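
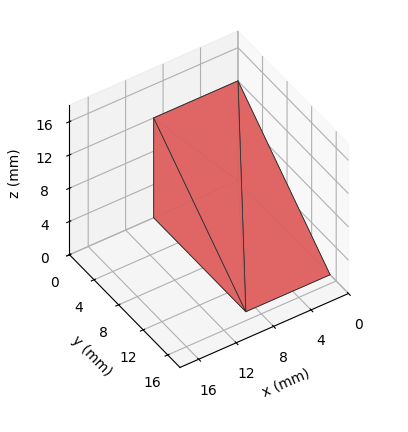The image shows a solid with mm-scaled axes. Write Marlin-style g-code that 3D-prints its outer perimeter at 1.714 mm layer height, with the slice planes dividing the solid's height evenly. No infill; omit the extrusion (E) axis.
Reading the render: the shape is a wedge (ramp): 9 × 15 mm base, rising to 12 mm along the y=0 edge and sloping linearly to z=0 at y=15 (dimensions read to the nearest mm from the axis ticks). For the g-code, the solid's height is divided into equal slices at the stated Δz and each level perimeter traced with G1 moves after a G0 lift.

; perimeter-only toolpath
G21 ; units = mm
G90 ; absolute positioning
G28 ; home
; layer 1
G0 Z1.714
G0 X0.000 Y0.000
G1 X9.000 Y0.000
G1 X9.000 Y12.857
G1 X0.000 Y12.857
G1 X0.000 Y0.000
; layer 2
G0 Z3.429
G0 X0.000 Y0.000
G1 X9.000 Y0.000
G1 X9.000 Y10.714
G1 X0.000 Y10.714
G1 X0.000 Y0.000
; layer 3
G0 Z5.143
G0 X0.000 Y0.000
G1 X9.000 Y0.000
G1 X9.000 Y8.571
G1 X0.000 Y8.571
G1 X0.000 Y0.000
; layer 4
G0 Z6.857
G0 X0.000 Y0.000
G1 X9.000 Y0.000
G1 X9.000 Y6.429
G1 X0.000 Y6.429
G1 X0.000 Y0.000
; layer 5
G0 Z8.571
G0 X0.000 Y0.000
G1 X9.000 Y0.000
G1 X9.000 Y4.286
G1 X0.000 Y4.286
G1 X0.000 Y0.000
; layer 6
G0 Z10.286
G0 X0.000 Y0.000
G1 X9.000 Y0.000
G1 X9.000 Y2.143
G1 X0.000 Y2.143
G1 X0.000 Y0.000
M2 ; end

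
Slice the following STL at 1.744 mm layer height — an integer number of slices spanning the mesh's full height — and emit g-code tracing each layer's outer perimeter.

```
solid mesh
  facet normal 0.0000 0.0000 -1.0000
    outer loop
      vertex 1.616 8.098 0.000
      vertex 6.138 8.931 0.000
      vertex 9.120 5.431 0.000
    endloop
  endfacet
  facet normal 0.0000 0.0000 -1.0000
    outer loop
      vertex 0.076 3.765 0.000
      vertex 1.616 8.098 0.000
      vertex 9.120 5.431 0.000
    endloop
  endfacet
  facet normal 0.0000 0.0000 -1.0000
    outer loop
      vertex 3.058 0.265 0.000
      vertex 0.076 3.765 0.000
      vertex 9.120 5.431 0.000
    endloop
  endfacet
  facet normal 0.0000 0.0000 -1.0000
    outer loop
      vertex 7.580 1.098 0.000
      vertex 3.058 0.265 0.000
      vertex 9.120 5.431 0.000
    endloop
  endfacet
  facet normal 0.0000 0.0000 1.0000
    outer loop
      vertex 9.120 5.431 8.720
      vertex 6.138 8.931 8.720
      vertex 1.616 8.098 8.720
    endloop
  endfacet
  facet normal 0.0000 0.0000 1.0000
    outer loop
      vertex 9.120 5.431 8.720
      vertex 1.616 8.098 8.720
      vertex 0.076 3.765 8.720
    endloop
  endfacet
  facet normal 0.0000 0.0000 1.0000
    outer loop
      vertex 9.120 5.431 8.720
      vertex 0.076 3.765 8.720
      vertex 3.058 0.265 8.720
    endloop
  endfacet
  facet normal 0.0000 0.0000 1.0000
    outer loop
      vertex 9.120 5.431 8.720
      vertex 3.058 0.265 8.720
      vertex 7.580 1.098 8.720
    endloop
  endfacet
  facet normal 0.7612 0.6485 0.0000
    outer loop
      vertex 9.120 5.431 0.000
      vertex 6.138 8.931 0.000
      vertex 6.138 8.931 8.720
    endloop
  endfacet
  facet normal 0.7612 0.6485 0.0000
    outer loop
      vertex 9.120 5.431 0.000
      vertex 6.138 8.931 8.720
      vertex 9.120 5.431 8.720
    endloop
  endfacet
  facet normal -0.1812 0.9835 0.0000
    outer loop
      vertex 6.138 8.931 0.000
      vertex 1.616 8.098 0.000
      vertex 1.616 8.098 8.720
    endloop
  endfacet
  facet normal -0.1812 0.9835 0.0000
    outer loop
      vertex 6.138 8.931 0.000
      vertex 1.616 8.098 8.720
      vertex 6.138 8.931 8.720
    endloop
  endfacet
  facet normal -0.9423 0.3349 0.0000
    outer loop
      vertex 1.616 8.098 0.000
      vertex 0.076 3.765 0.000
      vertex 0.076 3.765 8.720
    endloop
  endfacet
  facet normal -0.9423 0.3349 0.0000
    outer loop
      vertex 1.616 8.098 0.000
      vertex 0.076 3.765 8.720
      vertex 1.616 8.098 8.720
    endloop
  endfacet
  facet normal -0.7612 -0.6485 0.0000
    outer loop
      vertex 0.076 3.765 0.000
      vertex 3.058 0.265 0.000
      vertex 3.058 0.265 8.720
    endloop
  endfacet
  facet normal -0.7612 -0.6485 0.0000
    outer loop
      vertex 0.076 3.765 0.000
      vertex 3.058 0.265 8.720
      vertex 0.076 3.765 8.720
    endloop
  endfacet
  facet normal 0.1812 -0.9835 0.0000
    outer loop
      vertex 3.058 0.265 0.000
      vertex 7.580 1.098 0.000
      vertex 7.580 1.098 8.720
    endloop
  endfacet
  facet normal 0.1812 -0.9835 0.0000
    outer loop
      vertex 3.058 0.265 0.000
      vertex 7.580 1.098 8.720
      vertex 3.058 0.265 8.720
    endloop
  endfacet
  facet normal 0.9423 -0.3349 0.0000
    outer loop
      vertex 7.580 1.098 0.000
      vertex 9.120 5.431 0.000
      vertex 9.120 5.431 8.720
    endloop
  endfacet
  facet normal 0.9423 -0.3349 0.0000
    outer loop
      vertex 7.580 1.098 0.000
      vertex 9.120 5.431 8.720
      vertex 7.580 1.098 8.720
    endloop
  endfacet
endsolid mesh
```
; perimeter-only toolpath
G21 ; units = mm
G90 ; absolute positioning
G28 ; home
; layer 1
G0 Z1.744
G0 X9.120 Y5.431
G1 X6.138 Y8.931
G1 X1.616 Y8.098
G1 X0.076 Y3.765
G1 X3.058 Y0.265
G1 X7.580 Y1.098
G1 X9.120 Y5.431
; layer 2
G0 Z3.488
G0 X9.120 Y5.431
G1 X6.138 Y8.931
G1 X1.616 Y8.098
G1 X0.076 Y3.765
G1 X3.058 Y0.265
G1 X7.580 Y1.098
G1 X9.120 Y5.431
; layer 3
G0 Z5.232
G0 X9.120 Y5.431
G1 X6.138 Y8.931
G1 X1.616 Y8.098
G1 X0.076 Y3.765
G1 X3.058 Y0.265
G1 X7.580 Y1.098
G1 X9.120 Y5.431
; layer 4
G0 Z6.976
G0 X9.120 Y5.431
G1 X6.138 Y8.931
G1 X1.616 Y8.098
G1 X0.076 Y3.765
G1 X3.058 Y0.265
G1 X7.580 Y1.098
G1 X9.120 Y5.431
; layer 5
G0 Z8.720
G0 X9.120 Y5.431
G1 X6.138 Y8.931
G1 X1.616 Y8.098
G1 X0.076 Y3.765
G1 X3.058 Y0.265
G1 X7.580 Y1.098
G1 X9.120 Y5.431
M2 ; end

The solid is a regular 6-sided prism (a cylinder approximated with 6 flat sides), circumscribed radius ≈ 4.6 mm, height ≈ 8.72 mm. Slicing at Δz = 1.744 mm — 5 equal slices spanning the solid's height, so layer i sits at z = i·h/5 — gives 5 non-empty perimeters. Each is a 6-segment closed polygon; G0 lifts to the layer z and rapids to the start vertex, then G1 traces the edges.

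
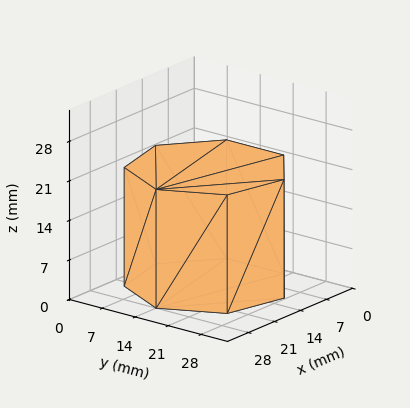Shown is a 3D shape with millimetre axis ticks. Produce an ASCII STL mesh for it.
Reading the render: the shape is a regular 7-sided prism (a cylinder approximated with 7 flat sides), circumscribed radius ≈ 14 mm, height ≈ 21 mm (dimensions read to the nearest mm from the axis ticks). For the STL, each face is triangulated and given an outward normal.

solid part
  facet normal 0.0000 0.0000 -1.0000
    outer loop
      vertex 10.885 27.649 0.000
      vertex 22.729 24.946 0.000
      vertex 28.000 14.000 0.000
    endloop
  endfacet
  facet normal 0.0000 0.0000 -1.0000
    outer loop
      vertex 1.386 20.074 0.000
      vertex 10.885 27.649 0.000
      vertex 28.000 14.000 0.000
    endloop
  endfacet
  facet normal 0.0000 0.0000 -1.0000
    outer loop
      vertex 1.386 7.926 0.000
      vertex 1.386 20.074 0.000
      vertex 28.000 14.000 0.000
    endloop
  endfacet
  facet normal 0.0000 0.0000 -1.0000
    outer loop
      vertex 10.885 0.351 0.000
      vertex 1.386 7.926 0.000
      vertex 28.000 14.000 0.000
    endloop
  endfacet
  facet normal 0.0000 0.0000 -1.0000
    outer loop
      vertex 22.729 3.054 0.000
      vertex 10.885 0.351 0.000
      vertex 28.000 14.000 0.000
    endloop
  endfacet
  facet normal 0.0000 0.0000 1.0000
    outer loop
      vertex 28.000 14.000 21.000
      vertex 22.729 24.946 21.000
      vertex 10.885 27.649 21.000
    endloop
  endfacet
  facet normal 0.0000 0.0000 1.0000
    outer loop
      vertex 28.000 14.000 21.000
      vertex 10.885 27.649 21.000
      vertex 1.386 20.074 21.000
    endloop
  endfacet
  facet normal 0.0000 0.0000 1.0000
    outer loop
      vertex 28.000 14.000 21.000
      vertex 1.386 20.074 21.000
      vertex 1.386 7.926 21.000
    endloop
  endfacet
  facet normal 0.0000 0.0000 1.0000
    outer loop
      vertex 28.000 14.000 21.000
      vertex 1.386 7.926 21.000
      vertex 10.885 0.351 21.000
    endloop
  endfacet
  facet normal 0.0000 0.0000 1.0000
    outer loop
      vertex 28.000 14.000 21.000
      vertex 10.885 0.351 21.000
      vertex 22.729 3.054 21.000
    endloop
  endfacet
  facet normal 0.9010 0.4339 0.0000
    outer loop
      vertex 28.000 14.000 0.000
      vertex 22.729 24.946 0.000
      vertex 22.729 24.946 21.000
    endloop
  endfacet
  facet normal 0.9010 0.4339 0.0000
    outer loop
      vertex 28.000 14.000 0.000
      vertex 22.729 24.946 21.000
      vertex 28.000 14.000 21.000
    endloop
  endfacet
  facet normal 0.2225 0.9749 0.0000
    outer loop
      vertex 22.729 24.946 0.000
      vertex 10.885 27.649 0.000
      vertex 10.885 27.649 21.000
    endloop
  endfacet
  facet normal 0.2225 0.9749 0.0000
    outer loop
      vertex 22.729 24.946 0.000
      vertex 10.885 27.649 21.000
      vertex 22.729 24.946 21.000
    endloop
  endfacet
  facet normal -0.6235 0.7818 0.0000
    outer loop
      vertex 10.885 27.649 0.000
      vertex 1.386 20.074 0.000
      vertex 1.386 20.074 21.000
    endloop
  endfacet
  facet normal -0.6235 0.7818 0.0000
    outer loop
      vertex 10.885 27.649 0.000
      vertex 1.386 20.074 21.000
      vertex 10.885 27.649 21.000
    endloop
  endfacet
  facet normal -1.0000 0.0000 0.0000
    outer loop
      vertex 1.386 20.074 0.000
      vertex 1.386 7.926 0.000
      vertex 1.386 7.926 21.000
    endloop
  endfacet
  facet normal -1.0000 0.0000 0.0000
    outer loop
      vertex 1.386 20.074 0.000
      vertex 1.386 7.926 21.000
      vertex 1.386 20.074 21.000
    endloop
  endfacet
  facet normal -0.6235 -0.7818 0.0000
    outer loop
      vertex 1.386 7.926 0.000
      vertex 10.885 0.351 0.000
      vertex 10.885 0.351 21.000
    endloop
  endfacet
  facet normal -0.6235 -0.7818 0.0000
    outer loop
      vertex 1.386 7.926 0.000
      vertex 10.885 0.351 21.000
      vertex 1.386 7.926 21.000
    endloop
  endfacet
  facet normal 0.2225 -0.9749 0.0000
    outer loop
      vertex 10.885 0.351 0.000
      vertex 22.729 3.054 0.000
      vertex 22.729 3.054 21.000
    endloop
  endfacet
  facet normal 0.2225 -0.9749 0.0000
    outer loop
      vertex 10.885 0.351 0.000
      vertex 22.729 3.054 21.000
      vertex 10.885 0.351 21.000
    endloop
  endfacet
  facet normal 0.9010 -0.4339 0.0000
    outer loop
      vertex 22.729 3.054 0.000
      vertex 28.000 14.000 0.000
      vertex 28.000 14.000 21.000
    endloop
  endfacet
  facet normal 0.9010 -0.4339 0.0000
    outer loop
      vertex 22.729 3.054 0.000
      vertex 28.000 14.000 21.000
      vertex 22.729 3.054 21.000
    endloop
  endfacet
endsolid part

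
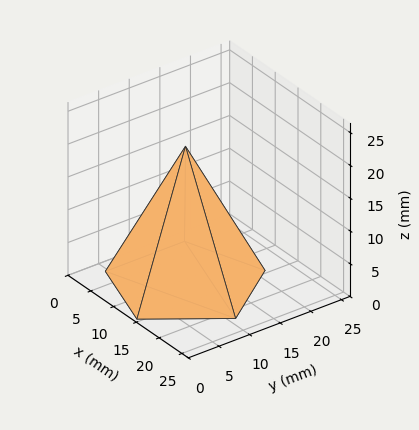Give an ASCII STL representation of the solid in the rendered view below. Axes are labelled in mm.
Reading the render: the shape is a regular 5-sided pyramid, base circumscribed radius ≈ 11 mm, apex at z ≈ 21 mm (dimensions read to the nearest mm from the axis ticks). For the STL, each face is triangulated and given an outward normal.

solid part
  facet normal 0.0000 0.0000 -1.0000
    outer loop
      vertex 2.101 17.466 0.000
      vertex 14.399 21.462 0.000
      vertex 22.000 11.000 0.000
    endloop
  endfacet
  facet normal 0.0000 0.0000 -1.0000
    outer loop
      vertex 2.101 4.534 0.000
      vertex 2.101 17.466 0.000
      vertex 22.000 11.000 0.000
    endloop
  endfacet
  facet normal 0.0000 0.0000 -1.0000
    outer loop
      vertex 14.399 0.538 0.000
      vertex 2.101 4.534 0.000
      vertex 22.000 11.000 0.000
    endloop
  endfacet
  facet normal 0.7449 0.5412 0.3902
    outer loop
      vertex 22.000 11.000 0.000
      vertex 14.399 21.462 0.000
      vertex 11.000 11.000 21.000
    endloop
  endfacet
  facet normal -0.2845 0.8757 0.3902
    outer loop
      vertex 14.399 21.462 0.000
      vertex 2.101 17.466 0.000
      vertex 11.000 11.000 21.000
    endloop
  endfacet
  facet normal -0.9207 0.0000 0.3902
    outer loop
      vertex 2.101 17.466 0.000
      vertex 2.101 4.534 0.000
      vertex 11.000 11.000 21.000
    endloop
  endfacet
  facet normal -0.2845 -0.8757 0.3902
    outer loop
      vertex 2.101 4.534 0.000
      vertex 14.399 0.538 0.000
      vertex 11.000 11.000 21.000
    endloop
  endfacet
  facet normal 0.7449 -0.5412 0.3902
    outer loop
      vertex 14.399 0.538 0.000
      vertex 22.000 11.000 0.000
      vertex 11.000 11.000 21.000
    endloop
  endfacet
endsolid part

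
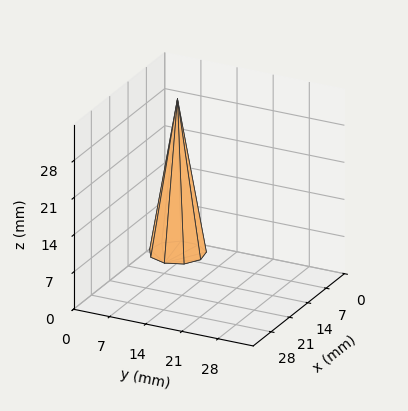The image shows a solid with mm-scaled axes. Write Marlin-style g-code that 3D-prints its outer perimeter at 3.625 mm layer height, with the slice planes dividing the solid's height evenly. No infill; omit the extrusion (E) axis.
Reading the render: the shape is a regular 9-sided pyramid, base circumscribed radius ≈ 5 mm, apex at z ≈ 29 mm (dimensions read to the nearest mm from the axis ticks). For the g-code, the solid's height is divided into equal slices at the stated Δz and each level perimeter traced with G1 moves after a G0 lift.

; perimeter-only toolpath
G21 ; units = mm
G90 ; absolute positioning
G28 ; home
; layer 1
G0 Z3.625
G0 X9.375 Y5.000
G1 X8.351 Y7.812
G1 X5.760 Y9.308
G1 X2.812 Y8.789
G1 X0.889 Y6.496
G1 X0.889 Y3.504
G1 X2.812 Y1.211
G1 X5.760 Y0.692
G1 X8.351 Y2.188
G1 X9.375 Y5.000
; layer 2
G0 Z7.250
G0 X8.750 Y5.000
G1 X7.873 Y7.411
G1 X5.651 Y8.693
G1 X3.125 Y8.248
G1 X1.476 Y6.282
G1 X1.476 Y3.718
G1 X3.125 Y1.752
G1 X5.651 Y1.307
G1 X7.873 Y2.590
G1 X8.750 Y5.000
; layer 3
G0 Z10.875
G0 X8.125 Y5.000
G1 X7.394 Y7.009
G1 X5.543 Y8.078
G1 X3.438 Y7.706
G1 X2.064 Y6.069
G1 X2.064 Y3.931
G1 X3.438 Y2.294
G1 X5.543 Y1.923
G1 X7.394 Y2.991
G1 X8.125 Y5.000
; layer 4
G0 Z14.500
G0 X7.500 Y5.000
G1 X6.915 Y6.607
G1 X5.434 Y7.462
G1 X3.750 Y7.165
G1 X2.651 Y5.855
G1 X2.651 Y4.145
G1 X3.750 Y2.835
G1 X5.434 Y2.538
G1 X6.915 Y3.393
G1 X7.500 Y5.000
; layer 5
G0 Z18.125
G0 X6.875 Y5.000
G1 X6.436 Y6.205
G1 X5.325 Y6.846
G1 X4.062 Y6.624
G1 X3.238 Y5.641
G1 X3.238 Y4.359
G1 X4.062 Y3.376
G1 X5.325 Y3.154
G1 X6.436 Y3.795
G1 X6.875 Y5.000
; layer 6
G0 Z21.750
G0 X6.250 Y5.000
G1 X5.957 Y5.803
G1 X5.217 Y6.231
G1 X4.375 Y6.082
G1 X3.825 Y5.428
G1 X3.825 Y4.572
G1 X4.375 Y3.917
G1 X5.217 Y3.769
G1 X5.957 Y4.197
G1 X6.250 Y5.000
; layer 7
G0 Z25.375
G0 X5.625 Y5.000
G1 X5.479 Y5.402
G1 X5.109 Y5.615
G1 X4.688 Y5.541
G1 X4.413 Y5.214
G1 X4.413 Y4.786
G1 X4.688 Y4.459
G1 X5.109 Y4.385
G1 X5.479 Y4.598
G1 X5.625 Y5.000
M2 ; end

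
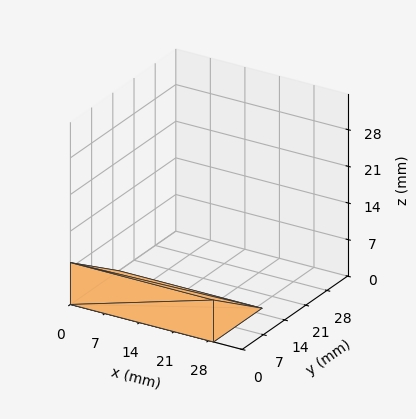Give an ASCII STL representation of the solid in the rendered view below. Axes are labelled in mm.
Reading the render: the shape is a wedge (ramp): 29 × 16 mm base, rising to 8 mm along the y=0 edge and sloping linearly to z=0 at y=16 (dimensions read to the nearest mm from the axis ticks). For the STL, each face is triangulated and given an outward normal.

solid part
  facet normal 0.0000 0.0000 -1.0000
    outer loop
      vertex 29.00 16.00 0.00
      vertex 29.00 0.00 0.00
      vertex 0.00 0.00 0.00
    endloop
  endfacet
  facet normal 0.0000 0.0000 -1.0000
    outer loop
      vertex 0.00 16.00 0.00
      vertex 29.00 16.00 0.00
      vertex 0.00 0.00 0.00
    endloop
  endfacet
  facet normal 0.0000 -1.0000 0.0000
    outer loop
      vertex 0.00 0.00 0.00
      vertex 29.00 0.00 0.00
      vertex 29.00 0.00 8.00
    endloop
  endfacet
  facet normal 0.0000 -1.0000 0.0000
    outer loop
      vertex 0.00 0.00 0.00
      vertex 29.00 0.00 8.00
      vertex 0.00 0.00 8.00
    endloop
  endfacet
  facet normal 0.0000 0.4472 0.8944
    outer loop
      vertex 0.00 0.00 8.00
      vertex 29.00 0.00 8.00
      vertex 29.00 16.00 0.00
    endloop
  endfacet
  facet normal 0.0000 0.4472 0.8944
    outer loop
      vertex 0.00 0.00 8.00
      vertex 29.00 16.00 0.00
      vertex 0.00 16.00 0.00
    endloop
  endfacet
  facet normal -1.0000 0.0000 0.0000
    outer loop
      vertex 0.00 0.00 8.00
      vertex 0.00 16.00 0.00
      vertex 0.00 0.00 0.00
    endloop
  endfacet
  facet normal 1.0000 0.0000 0.0000
    outer loop
      vertex 29.00 0.00 0.00
      vertex 29.00 16.00 0.00
      vertex 29.00 0.00 8.00
    endloop
  endfacet
endsolid part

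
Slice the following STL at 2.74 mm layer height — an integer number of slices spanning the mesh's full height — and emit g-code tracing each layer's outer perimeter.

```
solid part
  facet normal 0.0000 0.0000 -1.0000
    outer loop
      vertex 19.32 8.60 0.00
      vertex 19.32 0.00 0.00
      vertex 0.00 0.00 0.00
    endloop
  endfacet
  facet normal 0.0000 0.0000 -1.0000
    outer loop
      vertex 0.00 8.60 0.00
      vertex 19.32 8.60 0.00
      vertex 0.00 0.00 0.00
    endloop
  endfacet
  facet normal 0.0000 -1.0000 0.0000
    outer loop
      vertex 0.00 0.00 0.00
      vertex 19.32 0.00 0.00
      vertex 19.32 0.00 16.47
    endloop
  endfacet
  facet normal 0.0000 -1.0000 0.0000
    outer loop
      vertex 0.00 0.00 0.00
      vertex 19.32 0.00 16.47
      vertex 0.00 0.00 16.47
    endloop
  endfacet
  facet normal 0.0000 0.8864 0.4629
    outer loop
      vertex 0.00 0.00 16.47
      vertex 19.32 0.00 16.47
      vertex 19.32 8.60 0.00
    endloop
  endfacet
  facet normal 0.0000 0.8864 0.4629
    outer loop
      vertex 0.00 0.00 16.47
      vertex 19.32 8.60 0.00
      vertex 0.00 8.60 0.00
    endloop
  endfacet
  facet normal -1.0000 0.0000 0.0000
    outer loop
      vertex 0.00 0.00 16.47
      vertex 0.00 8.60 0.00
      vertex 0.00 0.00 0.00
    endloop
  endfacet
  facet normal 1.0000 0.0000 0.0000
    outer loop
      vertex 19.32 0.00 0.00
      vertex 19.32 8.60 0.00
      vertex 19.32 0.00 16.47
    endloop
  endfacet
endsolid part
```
; perimeter-only toolpath
G21 ; units = mm
G90 ; absolute positioning
G28 ; home
; layer 1
G0 Z2.74
G0 X0.00 Y0.00
G1 X19.32 Y0.00
G1 X19.32 Y7.17
G1 X0.00 Y7.17
G1 X0.00 Y0.00
; layer 2
G0 Z5.49
G0 X0.00 Y0.00
G1 X19.32 Y0.00
G1 X19.32 Y5.73
G1 X0.00 Y5.73
G1 X0.00 Y0.00
; layer 3
G0 Z8.23
G0 X0.00 Y0.00
G1 X19.32 Y0.00
G1 X19.32 Y4.30
G1 X0.00 Y4.30
G1 X0.00 Y0.00
; layer 4
G0 Z10.98
G0 X0.00 Y0.00
G1 X19.32 Y0.00
G1 X19.32 Y2.87
G1 X0.00 Y2.87
G1 X0.00 Y0.00
; layer 5
G0 Z13.72
G0 X0.00 Y0.00
G1 X19.32 Y0.00
G1 X19.32 Y1.43
G1 X0.00 Y1.43
G1 X0.00 Y0.00
M2 ; end

The solid is a wedge (ramp): 19.3 × 8.6 mm base, rising to 16.5 mm along the y=0 edge and sloping linearly to z=0 at y=8.6. Slicing at Δz = 2.74 mm — 6 equal slices spanning the solid's height, so layer i sits at z = i·h/6 — gives 5 non-empty perimeters. Each is a 4-segment closed polygon; G0 lifts to the layer z and rapids to the start vertex, then G1 traces the edges. The cross-section shrinks linearly with z (the slice at the apex is degenerate and omitted).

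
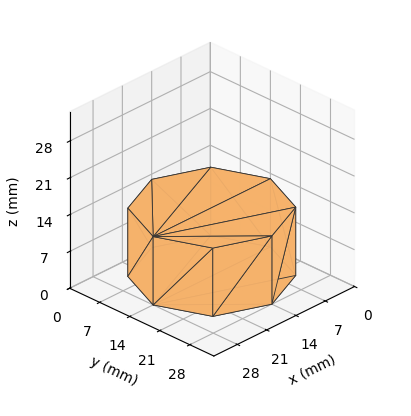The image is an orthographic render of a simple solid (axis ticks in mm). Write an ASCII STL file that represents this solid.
Reading the render: the shape is a regular 8-sided prism (a cylinder approximated with 8 flat sides), circumscribed radius ≈ 14 mm, height ≈ 13 mm (dimensions read to the nearest mm from the axis ticks). For the STL, each face is triangulated and given an outward normal.

solid part
  facet normal 0.0000 0.0000 -1.0000
    outer loop
      vertex 14.0 28.0 0.0
      vertex 23.9 23.9 0.0
      vertex 28.0 14.0 0.0
    endloop
  endfacet
  facet normal 0.0000 0.0000 -1.0000
    outer loop
      vertex 4.1 23.9 0.0
      vertex 14.0 28.0 0.0
      vertex 28.0 14.0 0.0
    endloop
  endfacet
  facet normal 0.0000 0.0000 -1.0000
    outer loop
      vertex 0.0 14.0 0.0
      vertex 4.1 23.9 0.0
      vertex 28.0 14.0 0.0
    endloop
  endfacet
  facet normal 0.0000 0.0000 -1.0000
    outer loop
      vertex 4.1 4.1 0.0
      vertex 0.0 14.0 0.0
      vertex 28.0 14.0 0.0
    endloop
  endfacet
  facet normal 0.0000 0.0000 -1.0000
    outer loop
      vertex 14.0 0.0 0.0
      vertex 4.1 4.1 0.0
      vertex 28.0 14.0 0.0
    endloop
  endfacet
  facet normal 0.0000 0.0000 -1.0000
    outer loop
      vertex 23.9 4.1 0.0
      vertex 14.0 0.0 0.0
      vertex 28.0 14.0 0.0
    endloop
  endfacet
  facet normal 0.0000 0.0000 1.0000
    outer loop
      vertex 28.0 14.0 13.0
      vertex 23.9 23.9 13.0
      vertex 14.0 28.0 13.0
    endloop
  endfacet
  facet normal 0.0000 0.0000 1.0000
    outer loop
      vertex 28.0 14.0 13.0
      vertex 14.0 28.0 13.0
      vertex 4.1 23.9 13.0
    endloop
  endfacet
  facet normal 0.0000 0.0000 1.0000
    outer loop
      vertex 28.0 14.0 13.0
      vertex 4.1 23.9 13.0
      vertex 0.0 14.0 13.0
    endloop
  endfacet
  facet normal 0.0000 0.0000 1.0000
    outer loop
      vertex 28.0 14.0 13.0
      vertex 0.0 14.0 13.0
      vertex 4.1 4.1 13.0
    endloop
  endfacet
  facet normal 0.0000 0.0000 1.0000
    outer loop
      vertex 28.0 14.0 13.0
      vertex 4.1 4.1 13.0
      vertex 14.0 0.0 13.0
    endloop
  endfacet
  facet normal 0.0000 0.0000 1.0000
    outer loop
      vertex 28.0 14.0 13.0
      vertex 14.0 0.0 13.0
      vertex 23.9 4.1 13.0
    endloop
  endfacet
  facet normal 0.9239 0.3826 0.0000
    outer loop
      vertex 28.0 14.0 0.0
      vertex 23.9 23.9 0.0
      vertex 23.9 23.9 13.0
    endloop
  endfacet
  facet normal 0.9239 0.3826 0.0000
    outer loop
      vertex 28.0 14.0 0.0
      vertex 23.9 23.9 13.0
      vertex 28.0 14.0 13.0
    endloop
  endfacet
  facet normal 0.3826 0.9239 0.0000
    outer loop
      vertex 23.9 23.9 0.0
      vertex 14.0 28.0 0.0
      vertex 14.0 28.0 13.0
    endloop
  endfacet
  facet normal 0.3826 0.9239 0.0000
    outer loop
      vertex 23.9 23.9 0.0
      vertex 14.0 28.0 13.0
      vertex 23.9 23.9 13.0
    endloop
  endfacet
  facet normal -0.3826 0.9239 0.0000
    outer loop
      vertex 14.0 28.0 0.0
      vertex 4.1 23.9 0.0
      vertex 4.1 23.9 13.0
    endloop
  endfacet
  facet normal -0.3826 0.9239 0.0000
    outer loop
      vertex 14.0 28.0 0.0
      vertex 4.1 23.9 13.0
      vertex 14.0 28.0 13.0
    endloop
  endfacet
  facet normal -0.9239 0.3826 0.0000
    outer loop
      vertex 4.1 23.9 0.0
      vertex 0.0 14.0 0.0
      vertex 0.0 14.0 13.0
    endloop
  endfacet
  facet normal -0.9239 0.3826 0.0000
    outer loop
      vertex 4.1 23.9 0.0
      vertex 0.0 14.0 13.0
      vertex 4.1 23.9 13.0
    endloop
  endfacet
  facet normal -0.9239 -0.3826 0.0000
    outer loop
      vertex 0.0 14.0 0.0
      vertex 4.1 4.1 0.0
      vertex 4.1 4.1 13.0
    endloop
  endfacet
  facet normal -0.9239 -0.3826 0.0000
    outer loop
      vertex 0.0 14.0 0.0
      vertex 4.1 4.1 13.0
      vertex 0.0 14.0 13.0
    endloop
  endfacet
  facet normal -0.3826 -0.9239 0.0000
    outer loop
      vertex 4.1 4.1 0.0
      vertex 14.0 0.0 0.0
      vertex 14.0 0.0 13.0
    endloop
  endfacet
  facet normal -0.3826 -0.9239 0.0000
    outer loop
      vertex 4.1 4.1 0.0
      vertex 14.0 0.0 13.0
      vertex 4.1 4.1 13.0
    endloop
  endfacet
  facet normal 0.3826 -0.9239 0.0000
    outer loop
      vertex 14.0 0.0 0.0
      vertex 23.9 4.1 0.0
      vertex 23.9 4.1 13.0
    endloop
  endfacet
  facet normal 0.3826 -0.9239 0.0000
    outer loop
      vertex 14.0 0.0 0.0
      vertex 23.9 4.1 13.0
      vertex 14.0 0.0 13.0
    endloop
  endfacet
  facet normal 0.9239 -0.3826 0.0000
    outer loop
      vertex 23.9 4.1 0.0
      vertex 28.0 14.0 0.0
      vertex 28.0 14.0 13.0
    endloop
  endfacet
  facet normal 0.9239 -0.3826 0.0000
    outer loop
      vertex 23.9 4.1 0.0
      vertex 28.0 14.0 13.0
      vertex 23.9 4.1 13.0
    endloop
  endfacet
endsolid part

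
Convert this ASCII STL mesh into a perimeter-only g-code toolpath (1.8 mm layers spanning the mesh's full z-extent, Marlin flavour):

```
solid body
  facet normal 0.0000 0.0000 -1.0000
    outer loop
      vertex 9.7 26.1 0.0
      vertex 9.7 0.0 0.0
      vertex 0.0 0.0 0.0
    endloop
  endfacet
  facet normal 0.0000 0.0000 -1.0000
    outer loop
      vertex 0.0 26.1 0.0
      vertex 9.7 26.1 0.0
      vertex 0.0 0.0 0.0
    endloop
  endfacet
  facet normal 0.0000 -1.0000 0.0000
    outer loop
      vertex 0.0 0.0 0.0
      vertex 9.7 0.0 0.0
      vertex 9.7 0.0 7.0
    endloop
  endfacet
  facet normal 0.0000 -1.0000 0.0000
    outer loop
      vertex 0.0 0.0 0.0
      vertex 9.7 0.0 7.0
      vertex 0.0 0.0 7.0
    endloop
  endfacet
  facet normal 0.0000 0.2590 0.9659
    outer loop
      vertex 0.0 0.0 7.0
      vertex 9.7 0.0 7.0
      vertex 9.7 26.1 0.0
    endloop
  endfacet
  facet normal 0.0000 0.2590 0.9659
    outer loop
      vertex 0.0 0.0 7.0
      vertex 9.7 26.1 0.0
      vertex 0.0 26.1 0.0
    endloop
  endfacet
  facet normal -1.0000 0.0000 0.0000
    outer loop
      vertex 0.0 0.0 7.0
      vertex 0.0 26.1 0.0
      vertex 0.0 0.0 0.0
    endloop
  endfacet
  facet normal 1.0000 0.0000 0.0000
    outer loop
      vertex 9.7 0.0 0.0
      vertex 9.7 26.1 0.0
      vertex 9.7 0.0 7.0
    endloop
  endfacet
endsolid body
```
; perimeter-only toolpath
G21 ; units = mm
G90 ; absolute positioning
G28 ; home
; layer 1
G0 Z1.8
G0 X0.0 Y0.0
G1 X9.7 Y0.0
G1 X9.7 Y19.6
G1 X0.0 Y19.6
G1 X0.0 Y0.0
; layer 2
G0 Z3.5
G0 X0.0 Y0.0
G1 X9.7 Y0.0
G1 X9.7 Y13.1
G1 X0.0 Y13.1
G1 X0.0 Y0.0
; layer 3
G0 Z5.2
G0 X0.0 Y0.0
G1 X9.7 Y0.0
G1 X9.7 Y6.5
G1 X0.0 Y6.5
G1 X0.0 Y0.0
M2 ; end

The solid is a wedge (ramp): 9.7 × 26.1 mm base, rising to 7 mm along the y=0 edge and sloping linearly to z=0 at y=26.1. Slicing at Δz = 1.8 mm — 4 equal slices spanning the solid's height, so layer i sits at z = i·h/4 — gives 3 non-empty perimeters. Each is a 4-segment closed polygon; G0 lifts to the layer z and rapids to the start vertex, then G1 traces the edges. The cross-section shrinks linearly with z (the slice at the apex is degenerate and omitted).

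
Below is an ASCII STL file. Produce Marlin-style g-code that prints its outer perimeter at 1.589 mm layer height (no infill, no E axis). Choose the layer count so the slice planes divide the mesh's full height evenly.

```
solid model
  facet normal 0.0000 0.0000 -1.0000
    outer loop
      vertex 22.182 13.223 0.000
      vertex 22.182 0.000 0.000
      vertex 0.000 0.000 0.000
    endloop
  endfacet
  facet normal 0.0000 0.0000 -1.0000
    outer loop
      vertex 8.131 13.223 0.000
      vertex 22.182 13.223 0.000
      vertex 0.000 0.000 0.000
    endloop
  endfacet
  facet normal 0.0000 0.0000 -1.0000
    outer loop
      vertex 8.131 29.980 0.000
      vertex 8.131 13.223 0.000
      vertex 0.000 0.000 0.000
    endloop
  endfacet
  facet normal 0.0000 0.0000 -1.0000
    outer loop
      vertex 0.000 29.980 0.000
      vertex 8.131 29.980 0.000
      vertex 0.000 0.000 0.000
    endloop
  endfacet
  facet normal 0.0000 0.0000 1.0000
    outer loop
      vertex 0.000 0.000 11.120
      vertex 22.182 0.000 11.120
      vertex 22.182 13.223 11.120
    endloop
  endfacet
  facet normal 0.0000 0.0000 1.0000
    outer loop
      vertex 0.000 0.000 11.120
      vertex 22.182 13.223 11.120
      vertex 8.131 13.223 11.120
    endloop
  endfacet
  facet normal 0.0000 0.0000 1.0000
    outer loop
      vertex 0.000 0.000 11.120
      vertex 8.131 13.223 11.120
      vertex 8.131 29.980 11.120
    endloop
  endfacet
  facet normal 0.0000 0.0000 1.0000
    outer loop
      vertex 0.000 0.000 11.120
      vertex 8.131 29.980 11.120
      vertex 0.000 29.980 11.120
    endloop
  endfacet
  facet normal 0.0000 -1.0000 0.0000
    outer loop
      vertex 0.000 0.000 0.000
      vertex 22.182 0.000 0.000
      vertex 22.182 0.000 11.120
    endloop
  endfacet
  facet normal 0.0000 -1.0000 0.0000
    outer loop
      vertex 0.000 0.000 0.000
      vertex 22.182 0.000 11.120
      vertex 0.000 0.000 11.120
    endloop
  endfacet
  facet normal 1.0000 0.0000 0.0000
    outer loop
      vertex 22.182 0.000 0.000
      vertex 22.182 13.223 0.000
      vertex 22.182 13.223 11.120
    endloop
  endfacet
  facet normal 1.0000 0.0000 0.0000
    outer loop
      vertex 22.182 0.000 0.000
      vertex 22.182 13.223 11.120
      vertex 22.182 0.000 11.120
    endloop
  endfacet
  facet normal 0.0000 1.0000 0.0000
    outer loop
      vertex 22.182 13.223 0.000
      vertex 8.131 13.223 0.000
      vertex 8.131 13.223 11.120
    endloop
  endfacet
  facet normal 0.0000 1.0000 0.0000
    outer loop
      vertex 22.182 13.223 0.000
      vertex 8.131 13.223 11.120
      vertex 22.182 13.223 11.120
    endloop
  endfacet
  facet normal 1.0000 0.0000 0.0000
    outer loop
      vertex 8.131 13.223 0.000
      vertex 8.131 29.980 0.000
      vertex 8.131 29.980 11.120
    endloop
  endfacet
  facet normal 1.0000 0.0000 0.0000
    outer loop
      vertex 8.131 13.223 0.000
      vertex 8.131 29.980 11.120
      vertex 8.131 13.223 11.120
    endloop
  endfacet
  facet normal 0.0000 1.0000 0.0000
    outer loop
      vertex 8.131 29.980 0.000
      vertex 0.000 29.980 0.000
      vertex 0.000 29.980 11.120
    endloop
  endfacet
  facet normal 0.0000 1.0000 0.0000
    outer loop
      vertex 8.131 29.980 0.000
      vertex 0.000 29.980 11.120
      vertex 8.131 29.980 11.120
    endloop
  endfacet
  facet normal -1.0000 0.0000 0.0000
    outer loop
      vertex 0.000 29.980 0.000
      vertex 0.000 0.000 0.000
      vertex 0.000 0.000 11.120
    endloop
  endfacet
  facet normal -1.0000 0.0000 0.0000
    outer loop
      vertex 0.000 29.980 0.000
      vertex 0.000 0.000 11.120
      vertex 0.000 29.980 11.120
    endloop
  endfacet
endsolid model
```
; perimeter-only toolpath
G21 ; units = mm
G90 ; absolute positioning
G28 ; home
; layer 1
G0 Z1.589
G0 X0.000 Y0.000
G1 X22.182 Y0.000
G1 X22.182 Y13.223
G1 X8.131 Y13.223
G1 X8.131 Y29.980
G1 X0.000 Y29.980
G1 X0.000 Y0.000
; layer 2
G0 Z3.177
G0 X0.000 Y0.000
G1 X22.182 Y0.000
G1 X22.182 Y13.223
G1 X8.131 Y13.223
G1 X8.131 Y29.980
G1 X0.000 Y29.980
G1 X0.000 Y0.000
; layer 3
G0 Z4.766
G0 X0.000 Y0.000
G1 X22.182 Y0.000
G1 X22.182 Y13.223
G1 X8.131 Y13.223
G1 X8.131 Y29.980
G1 X0.000 Y29.980
G1 X0.000 Y0.000
; layer 4
G0 Z6.354
G0 X0.000 Y0.000
G1 X22.182 Y0.000
G1 X22.182 Y13.223
G1 X8.131 Y13.223
G1 X8.131 Y29.980
G1 X0.000 Y29.980
G1 X0.000 Y0.000
; layer 5
G0 Z7.943
G0 X0.000 Y0.000
G1 X22.182 Y0.000
G1 X22.182 Y13.223
G1 X8.131 Y13.223
G1 X8.131 Y29.980
G1 X0.000 Y29.980
G1 X0.000 Y0.000
; layer 6
G0 Z9.531
G0 X0.000 Y0.000
G1 X22.182 Y0.000
G1 X22.182 Y13.223
G1 X8.131 Y13.223
G1 X8.131 Y29.980
G1 X0.000 Y29.980
G1 X0.000 Y0.000
; layer 7
G0 Z11.120
G0 X0.000 Y0.000
G1 X22.182 Y0.000
G1 X22.182 Y13.223
G1 X8.131 Y13.223
G1 X8.131 Y29.980
G1 X0.000 Y29.980
G1 X0.000 Y0.000
M2 ; end

The solid is an L-shaped prism: outer 22.2 × 30 mm, arm thicknesses ≈ 13.2 mm (horizontal) and 8.13 mm (vertical), extruded 11.1 mm in z. Slicing at Δz = 1.589 mm — 7 equal slices spanning the solid's height, so layer i sits at z = i·h/7 — gives 7 non-empty perimeters. Each is a 6-segment closed polygon; G0 lifts to the layer z and rapids to the start vertex, then G1 traces the edges.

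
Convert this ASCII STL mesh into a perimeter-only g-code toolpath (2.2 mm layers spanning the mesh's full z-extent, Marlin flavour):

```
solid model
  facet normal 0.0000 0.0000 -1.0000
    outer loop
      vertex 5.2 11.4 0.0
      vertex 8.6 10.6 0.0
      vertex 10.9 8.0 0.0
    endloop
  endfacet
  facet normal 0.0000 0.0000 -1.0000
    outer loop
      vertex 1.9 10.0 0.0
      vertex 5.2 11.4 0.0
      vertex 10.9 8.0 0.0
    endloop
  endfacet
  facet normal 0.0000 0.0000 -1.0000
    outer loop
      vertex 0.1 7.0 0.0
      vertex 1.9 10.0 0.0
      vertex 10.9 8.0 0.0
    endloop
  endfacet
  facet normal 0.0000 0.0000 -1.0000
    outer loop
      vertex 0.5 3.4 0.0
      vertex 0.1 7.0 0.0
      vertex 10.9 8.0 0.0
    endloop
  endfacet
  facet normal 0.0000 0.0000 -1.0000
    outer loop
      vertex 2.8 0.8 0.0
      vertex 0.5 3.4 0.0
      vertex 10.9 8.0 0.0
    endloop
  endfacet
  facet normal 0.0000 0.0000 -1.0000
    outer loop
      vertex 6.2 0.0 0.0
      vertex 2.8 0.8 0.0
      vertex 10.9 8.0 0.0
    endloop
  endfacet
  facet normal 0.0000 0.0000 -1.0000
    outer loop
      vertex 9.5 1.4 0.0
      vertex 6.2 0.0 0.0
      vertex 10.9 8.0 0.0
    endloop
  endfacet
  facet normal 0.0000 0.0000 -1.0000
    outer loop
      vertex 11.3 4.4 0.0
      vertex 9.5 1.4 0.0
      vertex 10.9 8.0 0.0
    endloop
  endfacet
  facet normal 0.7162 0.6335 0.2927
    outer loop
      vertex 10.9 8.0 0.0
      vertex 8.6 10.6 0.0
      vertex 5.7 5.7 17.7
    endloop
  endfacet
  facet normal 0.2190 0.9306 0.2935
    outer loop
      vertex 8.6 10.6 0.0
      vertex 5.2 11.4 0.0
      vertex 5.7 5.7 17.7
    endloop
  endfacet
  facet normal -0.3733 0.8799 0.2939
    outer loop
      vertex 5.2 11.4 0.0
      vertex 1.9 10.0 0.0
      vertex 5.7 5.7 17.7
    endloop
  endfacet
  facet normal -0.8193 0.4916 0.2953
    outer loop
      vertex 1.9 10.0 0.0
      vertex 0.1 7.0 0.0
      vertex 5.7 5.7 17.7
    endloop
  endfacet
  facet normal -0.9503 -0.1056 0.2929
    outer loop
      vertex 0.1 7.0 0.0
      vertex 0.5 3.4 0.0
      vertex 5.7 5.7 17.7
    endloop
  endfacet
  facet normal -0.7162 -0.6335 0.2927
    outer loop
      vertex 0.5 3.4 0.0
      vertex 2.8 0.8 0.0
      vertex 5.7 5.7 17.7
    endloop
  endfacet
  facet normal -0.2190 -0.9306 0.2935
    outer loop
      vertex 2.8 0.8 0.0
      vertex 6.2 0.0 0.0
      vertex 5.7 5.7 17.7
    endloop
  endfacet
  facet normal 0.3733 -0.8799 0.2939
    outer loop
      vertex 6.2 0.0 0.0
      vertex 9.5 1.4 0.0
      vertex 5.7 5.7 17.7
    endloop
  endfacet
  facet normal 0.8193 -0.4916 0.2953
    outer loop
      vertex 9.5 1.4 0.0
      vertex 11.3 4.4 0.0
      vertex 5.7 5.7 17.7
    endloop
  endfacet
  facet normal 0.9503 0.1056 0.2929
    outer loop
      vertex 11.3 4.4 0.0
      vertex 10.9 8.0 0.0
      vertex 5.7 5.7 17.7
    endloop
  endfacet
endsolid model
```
; perimeter-only toolpath
G21 ; units = mm
G90 ; absolute positioning
G28 ; home
; layer 1
G0 Z2.2
G0 X10.2 Y7.7
G1 X8.2 Y10.0
G1 X5.3 Y10.7
G1 X2.4 Y9.5
G1 X0.8 Y6.8
G1 X1.1 Y3.7
G1 X3.2 Y1.4
G1 X6.1 Y0.7
G1 X9.0 Y1.9
G1 X10.6 Y4.6
G1 X10.2 Y7.7
; layer 2
G0 Z4.4
G0 X9.6 Y7.4
G1 X7.9 Y9.4
G1 X5.3 Y10.0
G1 X2.8 Y8.9
G1 X1.5 Y6.7
G1 X1.8 Y4.0
G1 X3.5 Y2.0
G1 X6.1 Y1.4
G1 X8.6 Y2.5
G1 X9.9 Y4.7
G1 X9.6 Y7.4
; layer 3
G0 Z6.6
G0 X8.9 Y7.1
G1 X7.5 Y8.8
G1 X5.4 Y9.3
G1 X3.3 Y8.4
G1 X2.2 Y6.5
G1 X2.5 Y4.3
G1 X3.9 Y2.6
G1 X6.0 Y2.1
G1 X8.1 Y3.0
G1 X9.2 Y4.9
G1 X8.9 Y7.1
; layer 4
G0 Z8.8
G0 X8.3 Y6.8
G1 X7.2 Y8.2
G1 X5.5 Y8.6
G1 X3.8 Y7.8
G1 X2.9 Y6.3
G1 X3.1 Y4.5
G1 X4.2 Y3.2
G1 X6.0 Y2.9
G1 X7.6 Y3.5
G1 X8.5 Y5.1
G1 X8.3 Y6.8
; layer 5
G0 Z11.1
G0 X7.7 Y6.6
G1 X6.8 Y7.5
G1 X5.5 Y7.8
G1 X4.3 Y7.3
G1 X3.6 Y6.2
G1 X3.8 Y4.8
G1 X4.6 Y3.9
G1 X5.9 Y3.6
G1 X7.1 Y4.1
G1 X7.8 Y5.2
G1 X7.7 Y6.6
; layer 6
G0 Z13.3
G0 X7.0 Y6.3
G1 X6.4 Y6.9
G1 X5.6 Y7.1
G1 X4.8 Y6.8
G1 X4.3 Y6.0
G1 X4.4 Y5.1
G1 X5.0 Y4.5
G1 X5.8 Y4.3
G1 X6.7 Y4.6
G1 X7.1 Y5.4
G1 X7.0 Y6.3
; layer 7
G0 Z15.5
G0 X6.3 Y6.0
G1 X6.1 Y6.3
G1 X5.6 Y6.4
G1 X5.2 Y6.2
G1 X5.0 Y5.9
G1 X5.0 Y5.4
G1 X5.3 Y5.1
G1 X5.8 Y5.0
G1 X6.2 Y5.2
G1 X6.4 Y5.5
G1 X6.3 Y6.0
M2 ; end

The solid is a regular 10-sided pyramid, base circumscribed radius ≈ 5.7 mm, apex at z ≈ 17.7 mm. Slicing at Δz = 2.2 mm — 8 equal slices spanning the solid's height, so layer i sits at z = i·h/8 — gives 7 non-empty perimeters. Each is a 10-segment closed polygon; G0 lifts to the layer z and rapids to the start vertex, then G1 traces the edges. The cross-section shrinks linearly with z (the slice at the apex is degenerate and omitted).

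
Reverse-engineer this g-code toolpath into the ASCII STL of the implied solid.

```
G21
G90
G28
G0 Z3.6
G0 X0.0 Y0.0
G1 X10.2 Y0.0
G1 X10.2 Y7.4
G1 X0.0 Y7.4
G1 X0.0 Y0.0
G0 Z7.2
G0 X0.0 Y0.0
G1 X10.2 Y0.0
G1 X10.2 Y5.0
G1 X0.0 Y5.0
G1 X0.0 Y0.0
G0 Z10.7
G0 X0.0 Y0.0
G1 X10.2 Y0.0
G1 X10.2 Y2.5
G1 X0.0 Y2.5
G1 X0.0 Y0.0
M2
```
solid part
  facet normal 0.0000 0.0000 -1.0000
    outer loop
      vertex 10.2 9.9 0.0
      vertex 10.2 0.0 0.0
      vertex 0.0 0.0 0.0
    endloop
  endfacet
  facet normal 0.0000 0.0000 -1.0000
    outer loop
      vertex 0.0 9.9 0.0
      vertex 10.2 9.9 0.0
      vertex 0.0 0.0 0.0
    endloop
  endfacet
  facet normal 0.0000 -1.0000 0.0000
    outer loop
      vertex 0.0 0.0 0.0
      vertex 10.2 0.0 0.0
      vertex 10.2 0.0 14.3
    endloop
  endfacet
  facet normal 0.0000 -1.0000 0.0000
    outer loop
      vertex 0.0 0.0 0.0
      vertex 10.2 0.0 14.3
      vertex 0.0 0.0 14.3
    endloop
  endfacet
  facet normal 0.0000 0.8222 0.5692
    outer loop
      vertex 0.0 0.0 14.3
      vertex 10.2 0.0 14.3
      vertex 10.2 9.9 0.0
    endloop
  endfacet
  facet normal 0.0000 0.8222 0.5692
    outer loop
      vertex 0.0 0.0 14.3
      vertex 10.2 9.9 0.0
      vertex 0.0 9.9 0.0
    endloop
  endfacet
  facet normal -1.0000 0.0000 0.0000
    outer loop
      vertex 0.0 0.0 14.3
      vertex 0.0 9.9 0.0
      vertex 0.0 0.0 0.0
    endloop
  endfacet
  facet normal 1.0000 0.0000 0.0000
    outer loop
      vertex 10.2 0.0 0.0
      vertex 10.2 9.9 0.0
      vertex 10.2 0.0 14.3
    endloop
  endfacet
endsolid part

The G0 Z moves step by Δz≈3.6 mm. The G1 loops shrink linearly with z, so the solid tapers from its base footprint up to z≈14.3. Closing with a flat bottom cap and the tapered top and triangulating gives 8 facets — a wedge (ramp): 10.2 × 9.9 mm base, rising to 14.3 mm along the y=0 edge and sloping linearly to z=0 at y=9.9.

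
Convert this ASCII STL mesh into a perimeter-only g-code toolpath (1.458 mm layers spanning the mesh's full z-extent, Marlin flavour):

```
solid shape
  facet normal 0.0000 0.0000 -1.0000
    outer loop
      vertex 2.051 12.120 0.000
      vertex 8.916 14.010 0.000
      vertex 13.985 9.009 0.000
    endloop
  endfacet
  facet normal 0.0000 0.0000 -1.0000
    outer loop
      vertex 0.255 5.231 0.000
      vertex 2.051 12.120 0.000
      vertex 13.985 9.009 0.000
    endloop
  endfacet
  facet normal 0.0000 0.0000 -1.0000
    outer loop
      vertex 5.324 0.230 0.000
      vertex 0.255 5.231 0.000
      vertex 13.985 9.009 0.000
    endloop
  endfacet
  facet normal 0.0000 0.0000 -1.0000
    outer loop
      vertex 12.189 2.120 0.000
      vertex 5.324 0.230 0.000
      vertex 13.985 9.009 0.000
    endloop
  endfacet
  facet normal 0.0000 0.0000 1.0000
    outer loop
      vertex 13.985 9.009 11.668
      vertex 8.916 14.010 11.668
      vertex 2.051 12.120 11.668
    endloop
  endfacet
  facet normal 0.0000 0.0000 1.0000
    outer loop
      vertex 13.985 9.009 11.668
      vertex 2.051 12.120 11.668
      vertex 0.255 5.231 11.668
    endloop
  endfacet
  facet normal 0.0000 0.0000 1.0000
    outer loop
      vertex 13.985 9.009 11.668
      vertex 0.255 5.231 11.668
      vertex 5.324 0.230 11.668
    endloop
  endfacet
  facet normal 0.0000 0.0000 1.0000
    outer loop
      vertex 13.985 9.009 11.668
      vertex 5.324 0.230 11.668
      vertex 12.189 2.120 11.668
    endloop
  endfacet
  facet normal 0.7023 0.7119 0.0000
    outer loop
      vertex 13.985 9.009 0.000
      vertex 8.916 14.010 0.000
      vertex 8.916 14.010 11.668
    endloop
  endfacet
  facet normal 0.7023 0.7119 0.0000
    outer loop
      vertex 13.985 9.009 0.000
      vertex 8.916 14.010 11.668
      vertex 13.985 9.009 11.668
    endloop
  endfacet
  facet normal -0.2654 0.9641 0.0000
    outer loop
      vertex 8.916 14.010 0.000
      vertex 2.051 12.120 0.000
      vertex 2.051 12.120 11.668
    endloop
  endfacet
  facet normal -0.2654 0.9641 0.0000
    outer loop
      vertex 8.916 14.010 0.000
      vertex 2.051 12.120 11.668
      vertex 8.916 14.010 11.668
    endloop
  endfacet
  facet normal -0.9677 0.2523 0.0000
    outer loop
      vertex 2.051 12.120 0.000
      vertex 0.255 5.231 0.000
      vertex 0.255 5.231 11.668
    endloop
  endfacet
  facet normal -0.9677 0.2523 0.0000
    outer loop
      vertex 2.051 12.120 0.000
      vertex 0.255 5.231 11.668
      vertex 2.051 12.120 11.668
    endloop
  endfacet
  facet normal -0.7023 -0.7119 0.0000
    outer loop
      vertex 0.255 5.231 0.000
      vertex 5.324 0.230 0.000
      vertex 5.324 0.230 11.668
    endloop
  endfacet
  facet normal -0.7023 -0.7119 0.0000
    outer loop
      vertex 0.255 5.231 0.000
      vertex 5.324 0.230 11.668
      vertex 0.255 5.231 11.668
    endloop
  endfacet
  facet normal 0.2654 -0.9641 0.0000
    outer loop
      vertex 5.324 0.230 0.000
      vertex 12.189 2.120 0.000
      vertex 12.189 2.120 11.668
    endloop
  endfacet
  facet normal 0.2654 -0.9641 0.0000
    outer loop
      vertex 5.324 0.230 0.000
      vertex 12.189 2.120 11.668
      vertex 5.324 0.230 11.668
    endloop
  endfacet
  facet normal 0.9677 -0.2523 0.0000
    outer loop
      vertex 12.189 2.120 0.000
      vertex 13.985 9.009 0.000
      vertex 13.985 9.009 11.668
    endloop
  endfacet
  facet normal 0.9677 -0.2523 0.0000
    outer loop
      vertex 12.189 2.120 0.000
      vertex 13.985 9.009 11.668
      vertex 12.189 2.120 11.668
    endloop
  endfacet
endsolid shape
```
; perimeter-only toolpath
G21 ; units = mm
G90 ; absolute positioning
G28 ; home
; layer 1
G0 Z1.458
G0 X13.985 Y9.009
G1 X8.916 Y14.010
G1 X2.051 Y12.120
G1 X0.255 Y5.231
G1 X5.324 Y0.230
G1 X12.189 Y2.120
G1 X13.985 Y9.009
; layer 2
G0 Z2.917
G0 X13.985 Y9.009
G1 X8.916 Y14.010
G1 X2.051 Y12.120
G1 X0.255 Y5.231
G1 X5.324 Y0.230
G1 X12.189 Y2.120
G1 X13.985 Y9.009
; layer 3
G0 Z4.375
G0 X13.985 Y9.009
G1 X8.916 Y14.010
G1 X2.051 Y12.120
G1 X0.255 Y5.231
G1 X5.324 Y0.230
G1 X12.189 Y2.120
G1 X13.985 Y9.009
; layer 4
G0 Z5.834
G0 X13.985 Y9.009
G1 X8.916 Y14.010
G1 X2.051 Y12.120
G1 X0.255 Y5.231
G1 X5.324 Y0.230
G1 X12.189 Y2.120
G1 X13.985 Y9.009
; layer 5
G0 Z7.292
G0 X13.985 Y9.009
G1 X8.916 Y14.010
G1 X2.051 Y12.120
G1 X0.255 Y5.231
G1 X5.324 Y0.230
G1 X12.189 Y2.120
G1 X13.985 Y9.009
; layer 6
G0 Z8.751
G0 X13.985 Y9.009
G1 X8.916 Y14.010
G1 X2.051 Y12.120
G1 X0.255 Y5.231
G1 X5.324 Y0.230
G1 X12.189 Y2.120
G1 X13.985 Y9.009
; layer 7
G0 Z10.209
G0 X13.985 Y9.009
G1 X8.916 Y14.010
G1 X2.051 Y12.120
G1 X0.255 Y5.231
G1 X5.324 Y0.230
G1 X12.189 Y2.120
G1 X13.985 Y9.009
; layer 8
G0 Z11.668
G0 X13.985 Y9.009
G1 X8.916 Y14.010
G1 X2.051 Y12.120
G1 X0.255 Y5.231
G1 X5.324 Y0.230
G1 X12.189 Y2.120
G1 X13.985 Y9.009
M2 ; end

The solid is a regular 6-sided prism (a cylinder approximated with 6 flat sides), circumscribed radius ≈ 7.12 mm, height ≈ 11.7 mm. Slicing at Δz = 1.458 mm — 8 equal slices spanning the solid's height, so layer i sits at z = i·h/8 — gives 8 non-empty perimeters. Each is a 6-segment closed polygon; G0 lifts to the layer z and rapids to the start vertex, then G1 traces the edges.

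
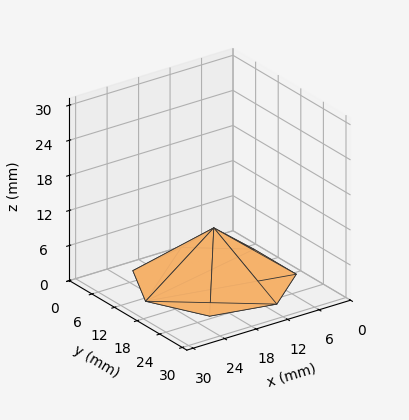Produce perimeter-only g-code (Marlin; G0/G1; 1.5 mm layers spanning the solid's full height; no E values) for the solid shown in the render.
Reading the render: the shape is a regular 7-sided pyramid, base circumscribed radius ≈ 13 mm, apex at z ≈ 9 mm (dimensions read to the nearest mm from the axis ticks). For the g-code, the solid's height is divided into equal slices at the stated Δz and each level perimeter traced with G1 moves after a G0 lift.

; perimeter-only toolpath
G21 ; units = mm
G90 ; absolute positioning
G28 ; home
; layer 1
G0 Z1.5
G0 X23.8 Y13.0
G1 X19.8 Y21.5
G1 X10.6 Y23.6
G1 X3.2 Y17.7
G1 X3.2 Y8.3
G1 X10.6 Y2.4
G1 X19.8 Y4.5
G1 X23.8 Y13.0
; layer 2
G0 Z3.0
G0 X21.7 Y13.0
G1 X18.4 Y19.8
G1 X11.1 Y21.5
G1 X5.2 Y16.7
G1 X5.2 Y9.3
G1 X11.1 Y4.5
G1 X18.4 Y6.2
G1 X21.7 Y13.0
; layer 3
G0 Z4.5
G0 X19.5 Y13.0
G1 X17.1 Y18.1
G1 X11.6 Y19.4
G1 X7.2 Y15.8
G1 X7.2 Y10.2
G1 X11.6 Y6.7
G1 X17.1 Y7.9
G1 X19.5 Y13.0
; layer 4
G0 Z6.0
G0 X17.3 Y13.0
G1 X15.7 Y16.4
G1 X12.0 Y17.2
G1 X9.1 Y14.9
G1 X9.1 Y11.1
G1 X12.0 Y8.8
G1 X15.7 Y9.6
G1 X17.3 Y13.0
; layer 5
G0 Z7.5
G0 X15.2 Y13.0
G1 X14.3 Y14.7
G1 X12.5 Y15.1
G1 X11.1 Y13.9
G1 X11.1 Y12.1
G1 X12.5 Y10.9
G1 X14.3 Y11.3
G1 X15.2 Y13.0
M2 ; end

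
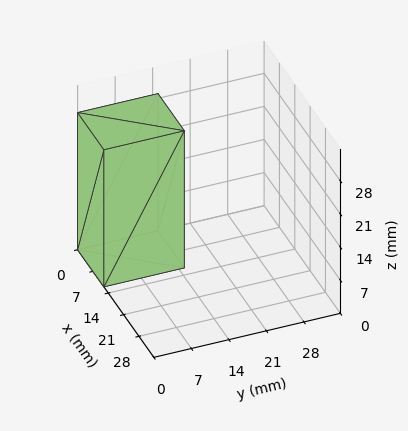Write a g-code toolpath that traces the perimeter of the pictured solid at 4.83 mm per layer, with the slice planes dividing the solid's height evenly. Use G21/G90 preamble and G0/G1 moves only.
Reading the render: the shape is a rectangular box, roughly 12 × 15 mm footprint and 29 mm tall (dimensions read to the nearest mm from the axis ticks). For the g-code, the solid's height is divided into equal slices at the stated Δz and each level perimeter traced with G1 moves after a G0 lift.

; perimeter-only toolpath
G21 ; units = mm
G90 ; absolute positioning
G28 ; home
; layer 1
G0 Z4.83
G0 X0.00 Y0.00
G1 X12.00 Y0.00
G1 X12.00 Y15.00
G1 X0.00 Y15.00
G1 X0.00 Y0.00
; layer 2
G0 Z9.67
G0 X0.00 Y0.00
G1 X12.00 Y0.00
G1 X12.00 Y15.00
G1 X0.00 Y15.00
G1 X0.00 Y0.00
; layer 3
G0 Z14.50
G0 X0.00 Y0.00
G1 X12.00 Y0.00
G1 X12.00 Y15.00
G1 X0.00 Y15.00
G1 X0.00 Y0.00
; layer 4
G0 Z19.33
G0 X0.00 Y0.00
G1 X12.00 Y0.00
G1 X12.00 Y15.00
G1 X0.00 Y15.00
G1 X0.00 Y0.00
; layer 5
G0 Z24.17
G0 X0.00 Y0.00
G1 X12.00 Y0.00
G1 X12.00 Y15.00
G1 X0.00 Y15.00
G1 X0.00 Y0.00
; layer 6
G0 Z29.00
G0 X0.00 Y0.00
G1 X12.00 Y0.00
G1 X12.00 Y15.00
G1 X0.00 Y15.00
G1 X0.00 Y0.00
M2 ; end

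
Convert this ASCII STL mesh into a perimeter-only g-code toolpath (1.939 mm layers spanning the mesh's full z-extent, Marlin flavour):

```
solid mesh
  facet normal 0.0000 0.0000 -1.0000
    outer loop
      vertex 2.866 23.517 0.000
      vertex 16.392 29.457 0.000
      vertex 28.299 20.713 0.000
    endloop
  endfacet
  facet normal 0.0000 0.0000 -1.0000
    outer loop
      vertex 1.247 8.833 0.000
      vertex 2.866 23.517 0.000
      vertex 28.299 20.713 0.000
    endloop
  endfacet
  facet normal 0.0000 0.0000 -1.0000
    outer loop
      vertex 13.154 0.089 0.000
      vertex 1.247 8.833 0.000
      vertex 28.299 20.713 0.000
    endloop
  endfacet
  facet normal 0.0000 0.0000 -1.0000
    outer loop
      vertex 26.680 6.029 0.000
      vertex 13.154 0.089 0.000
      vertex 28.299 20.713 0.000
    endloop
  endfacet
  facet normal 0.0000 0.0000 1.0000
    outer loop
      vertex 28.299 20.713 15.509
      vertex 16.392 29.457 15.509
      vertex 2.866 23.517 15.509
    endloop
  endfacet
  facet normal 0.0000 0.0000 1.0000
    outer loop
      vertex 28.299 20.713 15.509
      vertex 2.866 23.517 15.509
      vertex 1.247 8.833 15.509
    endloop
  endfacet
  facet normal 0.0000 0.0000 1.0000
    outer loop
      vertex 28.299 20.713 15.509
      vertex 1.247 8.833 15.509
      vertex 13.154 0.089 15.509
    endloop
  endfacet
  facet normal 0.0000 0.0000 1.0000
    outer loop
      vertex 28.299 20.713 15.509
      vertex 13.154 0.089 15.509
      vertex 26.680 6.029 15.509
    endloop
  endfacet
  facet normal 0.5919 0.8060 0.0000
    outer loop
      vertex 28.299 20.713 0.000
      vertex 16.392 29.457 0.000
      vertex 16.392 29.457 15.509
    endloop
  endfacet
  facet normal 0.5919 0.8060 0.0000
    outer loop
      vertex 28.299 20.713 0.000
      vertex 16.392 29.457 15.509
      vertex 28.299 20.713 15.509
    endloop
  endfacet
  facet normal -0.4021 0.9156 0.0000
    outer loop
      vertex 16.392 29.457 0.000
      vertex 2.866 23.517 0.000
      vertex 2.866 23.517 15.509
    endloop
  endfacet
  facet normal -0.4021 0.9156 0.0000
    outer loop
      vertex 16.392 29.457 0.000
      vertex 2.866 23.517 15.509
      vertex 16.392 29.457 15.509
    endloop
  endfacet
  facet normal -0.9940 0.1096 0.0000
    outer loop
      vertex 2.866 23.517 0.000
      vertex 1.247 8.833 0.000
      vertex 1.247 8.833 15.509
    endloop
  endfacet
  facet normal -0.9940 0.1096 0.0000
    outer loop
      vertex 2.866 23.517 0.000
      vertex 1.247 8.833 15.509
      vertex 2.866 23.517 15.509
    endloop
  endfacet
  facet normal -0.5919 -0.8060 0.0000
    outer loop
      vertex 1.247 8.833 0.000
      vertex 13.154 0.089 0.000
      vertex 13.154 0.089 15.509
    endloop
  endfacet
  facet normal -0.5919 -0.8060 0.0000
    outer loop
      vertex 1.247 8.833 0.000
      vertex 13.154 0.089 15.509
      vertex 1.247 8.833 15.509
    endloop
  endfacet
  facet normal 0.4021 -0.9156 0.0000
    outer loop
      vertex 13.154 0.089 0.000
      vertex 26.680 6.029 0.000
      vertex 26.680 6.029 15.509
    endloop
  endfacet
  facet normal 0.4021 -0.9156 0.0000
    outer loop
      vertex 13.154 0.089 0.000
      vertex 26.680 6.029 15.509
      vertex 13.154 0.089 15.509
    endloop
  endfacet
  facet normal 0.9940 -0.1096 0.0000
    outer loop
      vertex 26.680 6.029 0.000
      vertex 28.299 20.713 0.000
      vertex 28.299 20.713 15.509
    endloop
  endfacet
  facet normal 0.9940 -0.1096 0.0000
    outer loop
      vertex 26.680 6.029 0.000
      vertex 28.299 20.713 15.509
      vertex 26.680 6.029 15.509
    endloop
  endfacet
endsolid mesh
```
; perimeter-only toolpath
G21 ; units = mm
G90 ; absolute positioning
G28 ; home
; layer 1
G0 Z1.939
G0 X28.299 Y20.713
G1 X16.392 Y29.457
G1 X2.866 Y23.517
G1 X1.247 Y8.833
G1 X13.154 Y0.089
G1 X26.680 Y6.029
G1 X28.299 Y20.713
; layer 2
G0 Z3.877
G0 X28.299 Y20.713
G1 X16.392 Y29.457
G1 X2.866 Y23.517
G1 X1.247 Y8.833
G1 X13.154 Y0.089
G1 X26.680 Y6.029
G1 X28.299 Y20.713
; layer 3
G0 Z5.816
G0 X28.299 Y20.713
G1 X16.392 Y29.457
G1 X2.866 Y23.517
G1 X1.247 Y8.833
G1 X13.154 Y0.089
G1 X26.680 Y6.029
G1 X28.299 Y20.713
; layer 4
G0 Z7.755
G0 X28.299 Y20.713
G1 X16.392 Y29.457
G1 X2.866 Y23.517
G1 X1.247 Y8.833
G1 X13.154 Y0.089
G1 X26.680 Y6.029
G1 X28.299 Y20.713
; layer 5
G0 Z9.693
G0 X28.299 Y20.713
G1 X16.392 Y29.457
G1 X2.866 Y23.517
G1 X1.247 Y8.833
G1 X13.154 Y0.089
G1 X26.680 Y6.029
G1 X28.299 Y20.713
; layer 6
G0 Z11.632
G0 X28.299 Y20.713
G1 X16.392 Y29.457
G1 X2.866 Y23.517
G1 X1.247 Y8.833
G1 X13.154 Y0.089
G1 X26.680 Y6.029
G1 X28.299 Y20.713
; layer 7
G0 Z13.570
G0 X28.299 Y20.713
G1 X16.392 Y29.457
G1 X2.866 Y23.517
G1 X1.247 Y8.833
G1 X13.154 Y0.089
G1 X26.680 Y6.029
G1 X28.299 Y20.713
; layer 8
G0 Z15.509
G0 X28.299 Y20.713
G1 X16.392 Y29.457
G1 X2.866 Y23.517
G1 X1.247 Y8.833
G1 X13.154 Y0.089
G1 X26.680 Y6.029
G1 X28.299 Y20.713
M2 ; end

The solid is a regular 6-sided prism (a cylinder approximated with 6 flat sides), circumscribed radius ≈ 14.8 mm, height ≈ 15.5 mm. Slicing at Δz = 1.939 mm — 8 equal slices spanning the solid's height, so layer i sits at z = i·h/8 — gives 8 non-empty perimeters. Each is a 6-segment closed polygon; G0 lifts to the layer z and rapids to the start vertex, then G1 traces the edges.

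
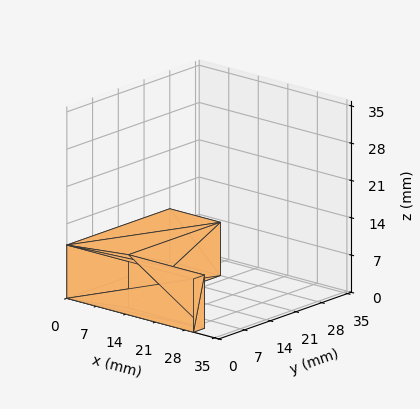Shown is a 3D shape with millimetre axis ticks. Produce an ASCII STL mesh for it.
Reading the render: the shape is an L-shaped prism: outer 30 × 28 mm, arm thicknesses ≈ 3 mm (horizontal) and 12 mm (vertical), extruded 10 mm in z (dimensions read to the nearest mm from the axis ticks). For the STL, each face is triangulated and given an outward normal.

solid part
  facet normal 0.0000 0.0000 -1.0000
    outer loop
      vertex 30.00 3.00 0.00
      vertex 30.00 0.00 0.00
      vertex 0.00 0.00 0.00
    endloop
  endfacet
  facet normal 0.0000 0.0000 -1.0000
    outer loop
      vertex 12.00 3.00 0.00
      vertex 30.00 3.00 0.00
      vertex 0.00 0.00 0.00
    endloop
  endfacet
  facet normal 0.0000 0.0000 -1.0000
    outer loop
      vertex 12.00 28.00 0.00
      vertex 12.00 3.00 0.00
      vertex 0.00 0.00 0.00
    endloop
  endfacet
  facet normal 0.0000 0.0000 -1.0000
    outer loop
      vertex 0.00 28.00 0.00
      vertex 12.00 28.00 0.00
      vertex 0.00 0.00 0.00
    endloop
  endfacet
  facet normal 0.0000 0.0000 1.0000
    outer loop
      vertex 0.00 0.00 10.00
      vertex 30.00 0.00 10.00
      vertex 30.00 3.00 10.00
    endloop
  endfacet
  facet normal 0.0000 0.0000 1.0000
    outer loop
      vertex 0.00 0.00 10.00
      vertex 30.00 3.00 10.00
      vertex 12.00 3.00 10.00
    endloop
  endfacet
  facet normal 0.0000 0.0000 1.0000
    outer loop
      vertex 0.00 0.00 10.00
      vertex 12.00 3.00 10.00
      vertex 12.00 28.00 10.00
    endloop
  endfacet
  facet normal 0.0000 0.0000 1.0000
    outer loop
      vertex 0.00 0.00 10.00
      vertex 12.00 28.00 10.00
      vertex 0.00 28.00 10.00
    endloop
  endfacet
  facet normal 0.0000 -1.0000 0.0000
    outer loop
      vertex 0.00 0.00 0.00
      vertex 30.00 0.00 0.00
      vertex 30.00 0.00 10.00
    endloop
  endfacet
  facet normal 0.0000 -1.0000 0.0000
    outer loop
      vertex 0.00 0.00 0.00
      vertex 30.00 0.00 10.00
      vertex 0.00 0.00 10.00
    endloop
  endfacet
  facet normal 1.0000 0.0000 0.0000
    outer loop
      vertex 30.00 0.00 0.00
      vertex 30.00 3.00 0.00
      vertex 30.00 3.00 10.00
    endloop
  endfacet
  facet normal 1.0000 0.0000 0.0000
    outer loop
      vertex 30.00 0.00 0.00
      vertex 30.00 3.00 10.00
      vertex 30.00 0.00 10.00
    endloop
  endfacet
  facet normal 0.0000 1.0000 0.0000
    outer loop
      vertex 30.00 3.00 0.00
      vertex 12.00 3.00 0.00
      vertex 12.00 3.00 10.00
    endloop
  endfacet
  facet normal 0.0000 1.0000 0.0000
    outer loop
      vertex 30.00 3.00 0.00
      vertex 12.00 3.00 10.00
      vertex 30.00 3.00 10.00
    endloop
  endfacet
  facet normal 1.0000 0.0000 0.0000
    outer loop
      vertex 12.00 3.00 0.00
      vertex 12.00 28.00 0.00
      vertex 12.00 28.00 10.00
    endloop
  endfacet
  facet normal 1.0000 0.0000 0.0000
    outer loop
      vertex 12.00 3.00 0.00
      vertex 12.00 28.00 10.00
      vertex 12.00 3.00 10.00
    endloop
  endfacet
  facet normal 0.0000 1.0000 0.0000
    outer loop
      vertex 12.00 28.00 0.00
      vertex 0.00 28.00 0.00
      vertex 0.00 28.00 10.00
    endloop
  endfacet
  facet normal 0.0000 1.0000 0.0000
    outer loop
      vertex 12.00 28.00 0.00
      vertex 0.00 28.00 10.00
      vertex 12.00 28.00 10.00
    endloop
  endfacet
  facet normal -1.0000 0.0000 0.0000
    outer loop
      vertex 0.00 28.00 0.00
      vertex 0.00 0.00 0.00
      vertex 0.00 0.00 10.00
    endloop
  endfacet
  facet normal -1.0000 0.0000 0.0000
    outer loop
      vertex 0.00 28.00 0.00
      vertex 0.00 0.00 10.00
      vertex 0.00 28.00 10.00
    endloop
  endfacet
endsolid part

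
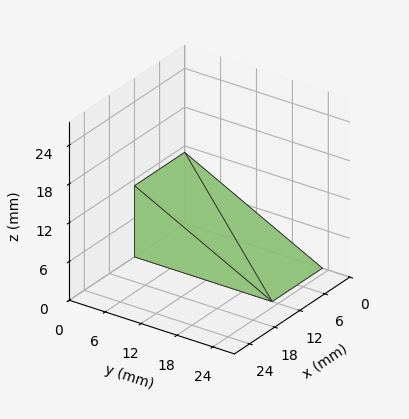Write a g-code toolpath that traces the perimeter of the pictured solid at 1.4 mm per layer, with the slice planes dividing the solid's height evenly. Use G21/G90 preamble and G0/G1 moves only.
Reading the render: the shape is a wedge (ramp): 12 × 23 mm base, rising to 11 mm along the y=0 edge and sloping linearly to z=0 at y=23 (dimensions read to the nearest mm from the axis ticks). For the g-code, the solid's height is divided into equal slices at the stated Δz and each level perimeter traced with G1 moves after a G0 lift.

; perimeter-only toolpath
G21 ; units = mm
G90 ; absolute positioning
G28 ; home
; layer 1
G0 Z1.4
G0 X0.0 Y0.0
G1 X12.0 Y0.0
G1 X12.0 Y20.1
G1 X0.0 Y20.1
G1 X0.0 Y0.0
; layer 2
G0 Z2.8
G0 X0.0 Y0.0
G1 X12.0 Y0.0
G1 X12.0 Y17.2
G1 X0.0 Y17.2
G1 X0.0 Y0.0
; layer 3
G0 Z4.1
G0 X0.0 Y0.0
G1 X12.0 Y0.0
G1 X12.0 Y14.4
G1 X0.0 Y14.4
G1 X0.0 Y0.0
; layer 4
G0 Z5.5
G0 X0.0 Y0.0
G1 X12.0 Y0.0
G1 X12.0 Y11.5
G1 X0.0 Y11.5
G1 X0.0 Y0.0
; layer 5
G0 Z6.9
G0 X0.0 Y0.0
G1 X12.0 Y0.0
G1 X12.0 Y8.6
G1 X0.0 Y8.6
G1 X0.0 Y0.0
; layer 6
G0 Z8.2
G0 X0.0 Y0.0
G1 X12.0 Y0.0
G1 X12.0 Y5.8
G1 X0.0 Y5.8
G1 X0.0 Y0.0
; layer 7
G0 Z9.6
G0 X0.0 Y0.0
G1 X12.0 Y0.0
G1 X12.0 Y2.9
G1 X0.0 Y2.9
G1 X0.0 Y0.0
M2 ; end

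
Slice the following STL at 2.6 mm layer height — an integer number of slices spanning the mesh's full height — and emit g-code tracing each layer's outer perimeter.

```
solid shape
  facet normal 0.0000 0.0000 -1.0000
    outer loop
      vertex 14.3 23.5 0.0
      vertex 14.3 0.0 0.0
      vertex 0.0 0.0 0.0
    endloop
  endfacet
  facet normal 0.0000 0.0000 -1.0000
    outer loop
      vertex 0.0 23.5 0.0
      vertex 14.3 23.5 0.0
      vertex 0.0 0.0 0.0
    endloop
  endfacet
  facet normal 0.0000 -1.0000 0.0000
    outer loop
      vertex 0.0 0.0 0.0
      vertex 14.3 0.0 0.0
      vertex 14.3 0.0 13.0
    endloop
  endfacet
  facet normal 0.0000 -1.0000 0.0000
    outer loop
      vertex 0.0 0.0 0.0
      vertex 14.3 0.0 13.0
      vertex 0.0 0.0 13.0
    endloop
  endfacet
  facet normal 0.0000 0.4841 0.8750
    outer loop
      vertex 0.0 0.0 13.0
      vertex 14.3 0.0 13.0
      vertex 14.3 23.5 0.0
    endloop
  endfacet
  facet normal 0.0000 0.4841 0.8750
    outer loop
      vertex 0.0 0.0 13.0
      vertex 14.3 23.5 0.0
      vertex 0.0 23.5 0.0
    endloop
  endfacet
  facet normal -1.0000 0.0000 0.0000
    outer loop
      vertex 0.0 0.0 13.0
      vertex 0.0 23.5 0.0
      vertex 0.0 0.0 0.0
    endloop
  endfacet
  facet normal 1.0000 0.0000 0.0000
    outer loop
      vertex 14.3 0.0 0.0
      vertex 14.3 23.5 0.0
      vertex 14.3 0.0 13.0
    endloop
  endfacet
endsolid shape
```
; perimeter-only toolpath
G21 ; units = mm
G90 ; absolute positioning
G28 ; home
; layer 1
G0 Z2.6
G0 X0.0 Y0.0
G1 X14.3 Y0.0
G1 X14.3 Y18.8
G1 X0.0 Y18.8
G1 X0.0 Y0.0
; layer 2
G0 Z5.2
G0 X0.0 Y0.0
G1 X14.3 Y0.0
G1 X14.3 Y14.1
G1 X0.0 Y14.1
G1 X0.0 Y0.0
; layer 3
G0 Z7.8
G0 X0.0 Y0.0
G1 X14.3 Y0.0
G1 X14.3 Y9.4
G1 X0.0 Y9.4
G1 X0.0 Y0.0
; layer 4
G0 Z10.4
G0 X0.0 Y0.0
G1 X14.3 Y0.0
G1 X14.3 Y4.7
G1 X0.0 Y4.7
G1 X0.0 Y0.0
M2 ; end

The solid is a wedge (ramp): 14.3 × 23.5 mm base, rising to 13 mm along the y=0 edge and sloping linearly to z=0 at y=23.5. Slicing at Δz = 2.6 mm — 5 equal slices spanning the solid's height, so layer i sits at z = i·h/5 — gives 4 non-empty perimeters. Each is a 4-segment closed polygon; G0 lifts to the layer z and rapids to the start vertex, then G1 traces the edges. The cross-section shrinks linearly with z (the slice at the apex is degenerate and omitted).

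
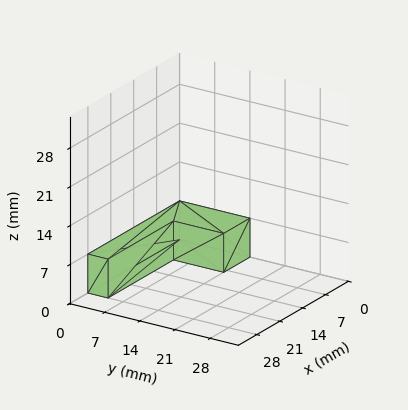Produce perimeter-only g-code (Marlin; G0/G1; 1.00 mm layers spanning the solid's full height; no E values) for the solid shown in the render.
Reading the render: the shape is an L-shaped prism: outer 28 × 14 mm, arm thicknesses ≈ 4 mm (horizontal) and 8 mm (vertical), extruded 7 mm in z (dimensions read to the nearest mm from the axis ticks). For the g-code, the solid's height is divided into equal slices at the stated Δz and each level perimeter traced with G1 moves after a G0 lift.

; perimeter-only toolpath
G21 ; units = mm
G90 ; absolute positioning
G28 ; home
; layer 1
G0 Z1.00
G0 X0.00 Y0.00
G1 X28.00 Y0.00
G1 X28.00 Y4.00
G1 X8.00 Y4.00
G1 X8.00 Y14.00
G1 X0.00 Y14.00
G1 X0.00 Y0.00
; layer 2
G0 Z2.00
G0 X0.00 Y0.00
G1 X28.00 Y0.00
G1 X28.00 Y4.00
G1 X8.00 Y4.00
G1 X8.00 Y14.00
G1 X0.00 Y14.00
G1 X0.00 Y0.00
; layer 3
G0 Z3.00
G0 X0.00 Y0.00
G1 X28.00 Y0.00
G1 X28.00 Y4.00
G1 X8.00 Y4.00
G1 X8.00 Y14.00
G1 X0.00 Y14.00
G1 X0.00 Y0.00
; layer 4
G0 Z4.00
G0 X0.00 Y0.00
G1 X28.00 Y0.00
G1 X28.00 Y4.00
G1 X8.00 Y4.00
G1 X8.00 Y14.00
G1 X0.00 Y14.00
G1 X0.00 Y0.00
; layer 5
G0 Z5.00
G0 X0.00 Y0.00
G1 X28.00 Y0.00
G1 X28.00 Y4.00
G1 X8.00 Y4.00
G1 X8.00 Y14.00
G1 X0.00 Y14.00
G1 X0.00 Y0.00
; layer 6
G0 Z6.00
G0 X0.00 Y0.00
G1 X28.00 Y0.00
G1 X28.00 Y4.00
G1 X8.00 Y4.00
G1 X8.00 Y14.00
G1 X0.00 Y14.00
G1 X0.00 Y0.00
; layer 7
G0 Z7.00
G0 X0.00 Y0.00
G1 X28.00 Y0.00
G1 X28.00 Y4.00
G1 X8.00 Y4.00
G1 X8.00 Y14.00
G1 X0.00 Y14.00
G1 X0.00 Y0.00
M2 ; end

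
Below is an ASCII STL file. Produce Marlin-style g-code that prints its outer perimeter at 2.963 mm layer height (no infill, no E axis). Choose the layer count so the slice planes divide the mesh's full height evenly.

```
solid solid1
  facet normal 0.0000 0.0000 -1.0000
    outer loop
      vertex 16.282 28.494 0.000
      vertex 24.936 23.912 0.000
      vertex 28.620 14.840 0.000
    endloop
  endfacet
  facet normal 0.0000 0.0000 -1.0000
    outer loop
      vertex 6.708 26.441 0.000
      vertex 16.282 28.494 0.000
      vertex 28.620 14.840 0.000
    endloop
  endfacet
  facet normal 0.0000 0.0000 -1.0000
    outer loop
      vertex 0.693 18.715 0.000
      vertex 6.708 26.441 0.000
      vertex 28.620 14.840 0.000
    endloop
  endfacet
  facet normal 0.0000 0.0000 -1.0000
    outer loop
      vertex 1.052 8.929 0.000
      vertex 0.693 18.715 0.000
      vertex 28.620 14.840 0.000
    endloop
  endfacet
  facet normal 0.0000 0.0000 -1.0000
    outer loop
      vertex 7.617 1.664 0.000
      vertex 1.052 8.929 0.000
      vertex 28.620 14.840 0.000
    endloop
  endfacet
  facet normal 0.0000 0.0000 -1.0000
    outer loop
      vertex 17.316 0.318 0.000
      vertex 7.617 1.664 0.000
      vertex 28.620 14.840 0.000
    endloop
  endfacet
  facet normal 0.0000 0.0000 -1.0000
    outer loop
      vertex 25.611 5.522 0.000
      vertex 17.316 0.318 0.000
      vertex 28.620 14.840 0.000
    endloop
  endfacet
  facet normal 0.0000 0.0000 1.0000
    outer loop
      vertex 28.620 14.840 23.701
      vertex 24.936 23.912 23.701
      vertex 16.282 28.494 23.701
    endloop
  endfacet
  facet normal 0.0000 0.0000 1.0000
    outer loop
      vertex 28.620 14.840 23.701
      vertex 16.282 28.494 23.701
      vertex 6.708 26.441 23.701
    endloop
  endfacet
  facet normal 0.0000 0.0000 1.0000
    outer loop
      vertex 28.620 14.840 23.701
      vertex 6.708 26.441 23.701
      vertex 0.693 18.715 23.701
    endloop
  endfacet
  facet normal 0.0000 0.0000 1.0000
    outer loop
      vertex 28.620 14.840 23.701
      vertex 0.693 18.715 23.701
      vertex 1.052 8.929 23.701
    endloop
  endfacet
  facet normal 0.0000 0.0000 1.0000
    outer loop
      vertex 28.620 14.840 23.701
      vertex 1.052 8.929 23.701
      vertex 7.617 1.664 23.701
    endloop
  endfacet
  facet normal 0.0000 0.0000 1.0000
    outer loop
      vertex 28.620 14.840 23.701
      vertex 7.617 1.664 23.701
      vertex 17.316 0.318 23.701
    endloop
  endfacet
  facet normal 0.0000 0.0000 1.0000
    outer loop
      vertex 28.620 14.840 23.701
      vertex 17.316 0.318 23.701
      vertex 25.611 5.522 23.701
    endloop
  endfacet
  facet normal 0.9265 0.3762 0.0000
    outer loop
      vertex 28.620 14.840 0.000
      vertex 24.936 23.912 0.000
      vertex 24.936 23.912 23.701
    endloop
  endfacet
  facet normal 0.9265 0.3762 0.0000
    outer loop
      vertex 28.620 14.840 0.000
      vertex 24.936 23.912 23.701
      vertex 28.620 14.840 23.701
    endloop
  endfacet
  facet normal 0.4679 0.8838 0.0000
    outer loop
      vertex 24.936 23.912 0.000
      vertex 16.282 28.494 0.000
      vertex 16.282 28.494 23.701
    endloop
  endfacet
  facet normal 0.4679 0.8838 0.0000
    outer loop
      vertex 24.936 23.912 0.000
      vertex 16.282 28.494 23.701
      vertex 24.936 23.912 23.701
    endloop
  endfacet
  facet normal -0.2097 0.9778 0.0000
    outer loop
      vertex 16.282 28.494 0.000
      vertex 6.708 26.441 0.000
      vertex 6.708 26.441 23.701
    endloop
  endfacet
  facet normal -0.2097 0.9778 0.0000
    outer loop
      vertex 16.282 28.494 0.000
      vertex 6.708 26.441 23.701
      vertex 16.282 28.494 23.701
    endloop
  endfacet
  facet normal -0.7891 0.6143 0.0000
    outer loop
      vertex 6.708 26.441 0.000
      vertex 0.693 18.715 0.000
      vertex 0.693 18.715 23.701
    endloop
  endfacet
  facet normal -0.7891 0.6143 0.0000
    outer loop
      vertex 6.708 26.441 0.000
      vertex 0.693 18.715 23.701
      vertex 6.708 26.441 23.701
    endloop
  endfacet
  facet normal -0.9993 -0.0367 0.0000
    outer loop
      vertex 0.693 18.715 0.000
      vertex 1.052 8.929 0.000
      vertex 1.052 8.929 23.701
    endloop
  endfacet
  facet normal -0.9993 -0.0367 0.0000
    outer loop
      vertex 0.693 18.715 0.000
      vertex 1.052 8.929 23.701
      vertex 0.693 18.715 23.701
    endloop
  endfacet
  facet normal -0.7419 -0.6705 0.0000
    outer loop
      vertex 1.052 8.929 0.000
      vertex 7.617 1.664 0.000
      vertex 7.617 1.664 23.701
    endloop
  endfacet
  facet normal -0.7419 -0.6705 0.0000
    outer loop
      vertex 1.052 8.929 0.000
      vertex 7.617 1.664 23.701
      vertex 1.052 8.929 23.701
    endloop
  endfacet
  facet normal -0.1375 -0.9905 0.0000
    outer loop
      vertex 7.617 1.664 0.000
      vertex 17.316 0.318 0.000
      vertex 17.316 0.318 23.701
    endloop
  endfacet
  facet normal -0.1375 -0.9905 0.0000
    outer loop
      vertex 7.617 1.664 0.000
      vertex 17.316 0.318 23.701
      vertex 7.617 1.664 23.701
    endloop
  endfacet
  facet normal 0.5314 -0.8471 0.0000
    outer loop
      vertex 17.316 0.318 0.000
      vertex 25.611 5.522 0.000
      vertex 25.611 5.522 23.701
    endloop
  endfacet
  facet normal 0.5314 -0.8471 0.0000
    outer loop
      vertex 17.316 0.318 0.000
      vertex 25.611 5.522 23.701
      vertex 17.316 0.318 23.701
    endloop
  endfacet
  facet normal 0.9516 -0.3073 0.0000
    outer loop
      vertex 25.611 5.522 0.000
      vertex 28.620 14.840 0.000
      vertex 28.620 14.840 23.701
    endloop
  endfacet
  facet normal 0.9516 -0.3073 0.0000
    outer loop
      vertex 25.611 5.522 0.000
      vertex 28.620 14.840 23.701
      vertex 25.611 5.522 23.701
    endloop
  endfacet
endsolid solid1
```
; perimeter-only toolpath
G21 ; units = mm
G90 ; absolute positioning
G28 ; home
; layer 1
G0 Z2.963
G0 X28.620 Y14.840
G1 X24.936 Y23.912
G1 X16.282 Y28.494
G1 X6.708 Y26.441
G1 X0.693 Y18.715
G1 X1.052 Y8.929
G1 X7.617 Y1.664
G1 X17.316 Y0.318
G1 X25.611 Y5.522
G1 X28.620 Y14.840
; layer 2
G0 Z5.925
G0 X28.620 Y14.840
G1 X24.936 Y23.912
G1 X16.282 Y28.494
G1 X6.708 Y26.441
G1 X0.693 Y18.715
G1 X1.052 Y8.929
G1 X7.617 Y1.664
G1 X17.316 Y0.318
G1 X25.611 Y5.522
G1 X28.620 Y14.840
; layer 3
G0 Z8.888
G0 X28.620 Y14.840
G1 X24.936 Y23.912
G1 X16.282 Y28.494
G1 X6.708 Y26.441
G1 X0.693 Y18.715
G1 X1.052 Y8.929
G1 X7.617 Y1.664
G1 X17.316 Y0.318
G1 X25.611 Y5.522
G1 X28.620 Y14.840
; layer 4
G0 Z11.851
G0 X28.620 Y14.840
G1 X24.936 Y23.912
G1 X16.282 Y28.494
G1 X6.708 Y26.441
G1 X0.693 Y18.715
G1 X1.052 Y8.929
G1 X7.617 Y1.664
G1 X17.316 Y0.318
G1 X25.611 Y5.522
G1 X28.620 Y14.840
; layer 5
G0 Z14.813
G0 X28.620 Y14.840
G1 X24.936 Y23.912
G1 X16.282 Y28.494
G1 X6.708 Y26.441
G1 X0.693 Y18.715
G1 X1.052 Y8.929
G1 X7.617 Y1.664
G1 X17.316 Y0.318
G1 X25.611 Y5.522
G1 X28.620 Y14.840
; layer 6
G0 Z17.776
G0 X28.620 Y14.840
G1 X24.936 Y23.912
G1 X16.282 Y28.494
G1 X6.708 Y26.441
G1 X0.693 Y18.715
G1 X1.052 Y8.929
G1 X7.617 Y1.664
G1 X17.316 Y0.318
G1 X25.611 Y5.522
G1 X28.620 Y14.840
; layer 7
G0 Z20.738
G0 X28.620 Y14.840
G1 X24.936 Y23.912
G1 X16.282 Y28.494
G1 X6.708 Y26.441
G1 X0.693 Y18.715
G1 X1.052 Y8.929
G1 X7.617 Y1.664
G1 X17.316 Y0.318
G1 X25.611 Y5.522
G1 X28.620 Y14.840
; layer 8
G0 Z23.701
G0 X28.620 Y14.840
G1 X24.936 Y23.912
G1 X16.282 Y28.494
G1 X6.708 Y26.441
G1 X0.693 Y18.715
G1 X1.052 Y8.929
G1 X7.617 Y1.664
G1 X17.316 Y0.318
G1 X25.611 Y5.522
G1 X28.620 Y14.840
M2 ; end

The solid is a regular 9-sided prism (a cylinder approximated with 9 flat sides), circumscribed radius ≈ 14.3 mm, height ≈ 23.7 mm. Slicing at Δz = 2.963 mm — 8 equal slices spanning the solid's height, so layer i sits at z = i·h/8 — gives 8 non-empty perimeters. Each is a 9-segment closed polygon; G0 lifts to the layer z and rapids to the start vertex, then G1 traces the edges.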